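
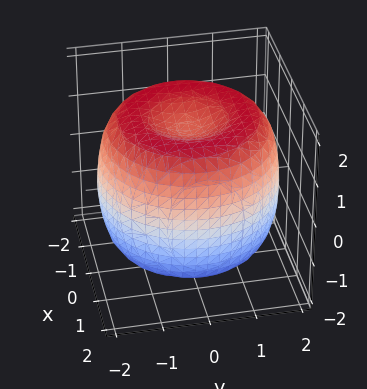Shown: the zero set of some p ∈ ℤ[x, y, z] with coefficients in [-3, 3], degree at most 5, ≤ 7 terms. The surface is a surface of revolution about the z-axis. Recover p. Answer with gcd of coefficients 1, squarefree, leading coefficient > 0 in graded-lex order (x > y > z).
First, deg p = 4. The shape is more complex than any degree-3 surface.
Next, symmetry: every cross-section ⟂ z is a circle, so x, y appear only via x² + y².
Then, from the visible intercepts: a circular section at z = 0 has radius between 1 and 2.
Finally, the integer polynomial consistent with all of this is the stated p.

x^4 + 2*x^2*y^2 + y^4 - 3*x^2 - 3*y^2 + 2*z^2 - 3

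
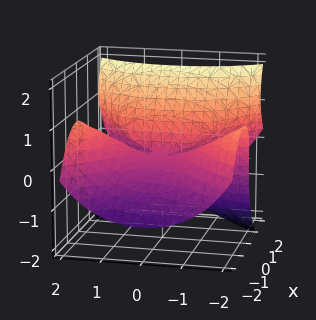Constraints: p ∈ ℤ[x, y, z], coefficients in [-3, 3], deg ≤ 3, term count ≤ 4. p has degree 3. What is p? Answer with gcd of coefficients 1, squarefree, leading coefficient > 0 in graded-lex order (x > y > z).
1. Degree: no degree-2 surface has this shape, so deg p = 3.
2. From the visible intercepts: it meets the z-axis at z = 0 (among the integer gridlines); every point of the y-axis in the box is on the surface; it crosses the x-axis at the gridline x = 0.
3. The integer polynomial consistent with all of this is the stated p.

x^3 - x*y^2 - z^3 + 3*x*z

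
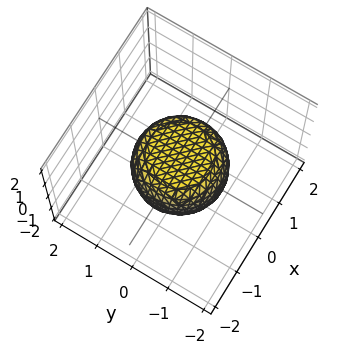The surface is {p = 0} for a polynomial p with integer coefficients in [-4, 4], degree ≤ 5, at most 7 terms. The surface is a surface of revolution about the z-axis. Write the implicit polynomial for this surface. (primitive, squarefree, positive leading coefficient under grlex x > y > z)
2*x^4 + 4*x^2*y^2 + 2*y^4 - x^2 - y^2 + 3*z^2 - 2

(a) deg p = 4. A generic line meets the surface in up to 4 points.
(b) By symmetry, every cross-section ⟂ z is a circle, so x, y appear only via x² + y².
(c) Against the integer gridlines: a circular section at z = 0 has radius between 1 and 2.
(d) Matching integer coefficients to the picture gives p.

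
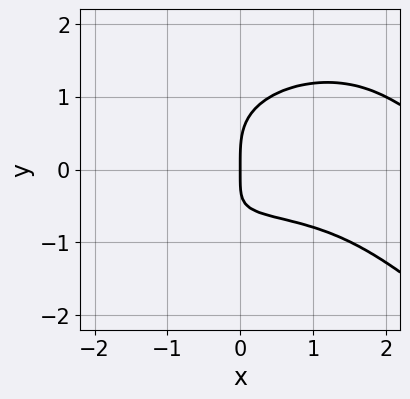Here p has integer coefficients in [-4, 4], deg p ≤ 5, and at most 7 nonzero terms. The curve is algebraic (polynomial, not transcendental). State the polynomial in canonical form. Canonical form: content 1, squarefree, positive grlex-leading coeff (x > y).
x^3*y + 2*y^4 + x*y^2 - 3*x*y - 3*x

1. The degree is 4 — no degree-3 curve has this shape.
2. From the visible intercepts: it meets the y-axis at y = 0 (among the integer gridlines); it meets the x-axis at x = 0 (among the integer gridlines).
3. Matching integer coefficients to the picture gives p.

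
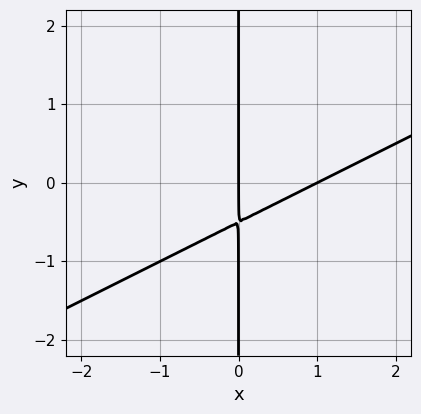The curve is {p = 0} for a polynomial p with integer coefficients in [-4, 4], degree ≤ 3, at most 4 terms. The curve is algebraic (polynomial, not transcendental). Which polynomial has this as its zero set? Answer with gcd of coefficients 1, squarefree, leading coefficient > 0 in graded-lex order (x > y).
(a) deg p = 2. A generic line meets the curve in up to 2 points.
(b) From the visible intercepts: the x-axis gridline crossings are at x ∈ {0, 1}; the visible y-axis segment lies entirely on the curve.
(c) Matching integer coefficients to the picture gives p.

x^2 - 2*x*y - x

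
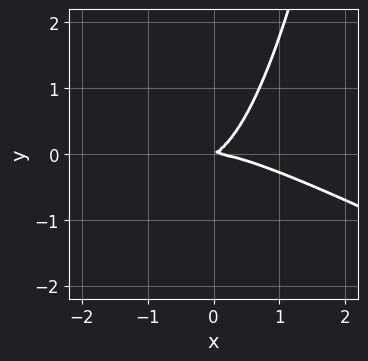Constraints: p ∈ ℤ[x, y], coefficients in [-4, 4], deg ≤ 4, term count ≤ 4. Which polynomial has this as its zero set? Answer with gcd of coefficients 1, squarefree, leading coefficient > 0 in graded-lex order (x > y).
x^3 + 2*x^2*y + x*y - 2*y^2

(a) deg p = 3. A generic line meets the curve in up to 3 points.
(b) Observable constraints: it meets the x-axis at x = 0 (among the integer gridlines); it meets the y-axis at y = 0 (among the integer gridlines).
(c) Fitting integer coefficients to these (and the overall shape) gives p.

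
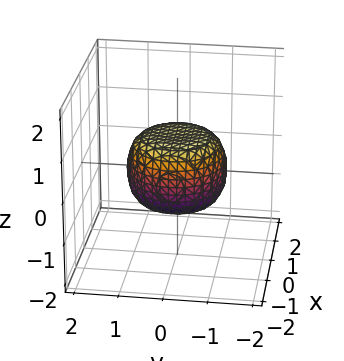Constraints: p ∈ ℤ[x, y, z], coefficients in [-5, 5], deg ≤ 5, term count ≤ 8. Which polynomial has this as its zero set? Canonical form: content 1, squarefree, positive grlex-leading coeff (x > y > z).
(a) deg p = 4.
(b) Symmetries: rotational symmetry about the z-axis ⇒ p depends on x, y only through x² + y².
(c) From the axis intercepts and sections: a circular section at z = 0 has radius between 1 and 2.
(d) Putting this together gives p.

2*x^4 + 4*x^2*y^2 + 2*y^4 - x^2 - y^2 + 3*z^2 - 2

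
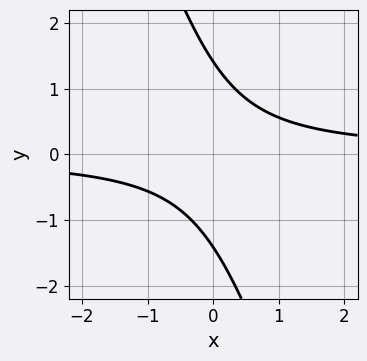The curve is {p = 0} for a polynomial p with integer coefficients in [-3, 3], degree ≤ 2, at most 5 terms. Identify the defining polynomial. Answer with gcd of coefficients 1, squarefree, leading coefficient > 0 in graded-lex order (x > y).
3*x*y + y^2 - 2

1. The degree is 2 — no degree-1 curve has this shape.
2. From the visible intercepts: no x-intercept at any integer in the box.
3. Solving for integer coefficients yields p as stated.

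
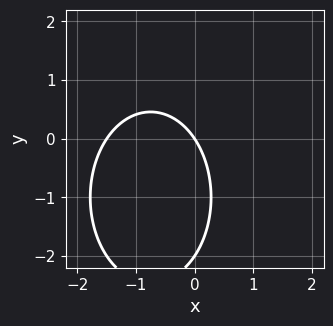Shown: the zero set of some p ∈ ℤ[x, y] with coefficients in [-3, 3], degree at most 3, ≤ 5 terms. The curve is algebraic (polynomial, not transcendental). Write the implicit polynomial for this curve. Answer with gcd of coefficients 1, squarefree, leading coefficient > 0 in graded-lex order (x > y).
2*x^2 + y^2 + 3*x + 2*y

(a) deg p = 2. The shape is more complex than any degree-1 curve.
(b) Checking where it meets the axes: the y-axis gridline crossings are at y ∈ {-2, 0}; it meets the x-axis at x = 0 (among the integer gridlines).
(c) Matching integer coefficients to the picture gives p.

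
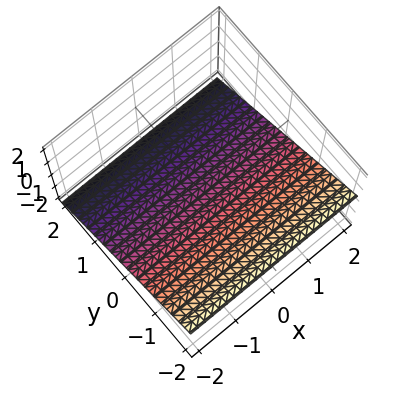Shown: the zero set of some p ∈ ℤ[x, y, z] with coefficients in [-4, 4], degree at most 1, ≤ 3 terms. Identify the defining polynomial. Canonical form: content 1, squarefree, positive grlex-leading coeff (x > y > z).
deg p = 1. Every cross-section is a straight line — this is a plane.
Checking where it meets the axes: no x-intercept at any integer in the box; one y-axis crossing is at y = -1.
Matching integer coefficients to the picture gives p.

2*y + 3*z + 2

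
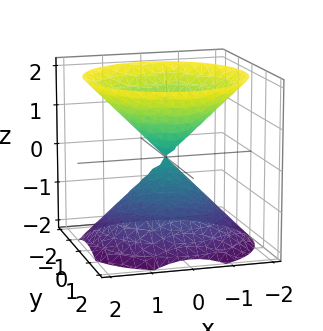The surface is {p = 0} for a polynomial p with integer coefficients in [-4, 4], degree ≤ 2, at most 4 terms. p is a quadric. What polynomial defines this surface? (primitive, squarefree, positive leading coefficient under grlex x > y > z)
x^2 + y^2 - z^2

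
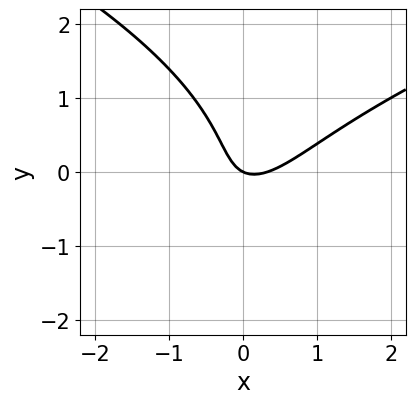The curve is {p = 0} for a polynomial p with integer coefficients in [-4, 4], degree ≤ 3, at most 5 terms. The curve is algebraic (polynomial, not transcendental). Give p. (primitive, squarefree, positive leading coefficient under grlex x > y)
2*y^3 - 3*x^2 + 3*x*y + x + 2*y

Degree: a generic line meets the curve in up to 3 points, so deg p = 3.
Against the integer gridlines: it meets the y-axis at y = 0 (among the integer gridlines); one x-axis crossing is at x = 0.
Fitting integer coefficients to these (and the overall shape) gives p.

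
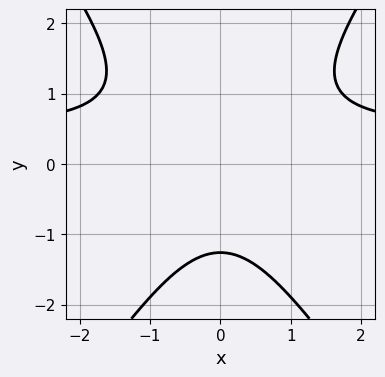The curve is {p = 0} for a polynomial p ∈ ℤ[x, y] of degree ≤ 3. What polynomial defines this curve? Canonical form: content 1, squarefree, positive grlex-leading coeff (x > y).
2*x^2*y - y^3 - x^2 - 2

The degree is 3 — the shape is more complex than any degree-2 curve.
Symmetries: it's symmetric under x → −x, forcing even powers of x.
From the visible intercepts: the curve avoids every integer x-axis point in the box.
These observations pin down the coefficients.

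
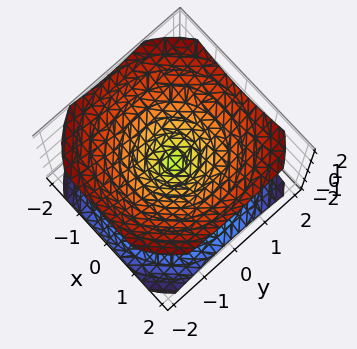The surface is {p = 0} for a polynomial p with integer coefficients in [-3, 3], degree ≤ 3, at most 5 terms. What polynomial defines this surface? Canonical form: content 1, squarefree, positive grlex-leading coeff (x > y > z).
First, there are 2 components. Treating them together as one polynomial.
Next, deg p = 2. A double cone through the origin; a quadric.
Next, symmetries: it's symmetric under z → −z, forcing even powers of z; the z-axis is an axis of rotation, so x and y enter only as x² + y².
Then, reading off the gridlines: a circular section at z = -1 has radius between 1 and 2; it meets the y-axis at y = 0 (among the integer gridlines).
Finally, fitting integer coefficients to these (and the overall shape) gives p.

2*x^2 + 2*y^2 - 3*z^2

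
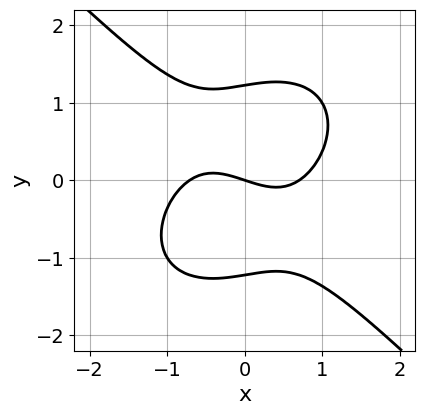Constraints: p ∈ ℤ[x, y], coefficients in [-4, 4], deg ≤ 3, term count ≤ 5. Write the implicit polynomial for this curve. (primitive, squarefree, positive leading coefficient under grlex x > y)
2*x^3 + 2*y^3 - x - 3*y

The degree is 3 — no degree-2 curve has this shape.
From the axis intercepts and sections: it meets the y-axis at y = 0 (among the integer gridlines); it crosses the x-axis at the gridline x = 0.
The integer polynomial consistent with all of this is the stated p.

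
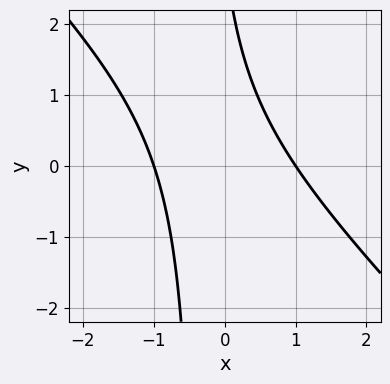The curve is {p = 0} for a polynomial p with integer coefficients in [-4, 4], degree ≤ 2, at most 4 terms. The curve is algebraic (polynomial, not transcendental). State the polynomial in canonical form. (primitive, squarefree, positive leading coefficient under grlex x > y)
3*x^2 + 3*x*y + y - 3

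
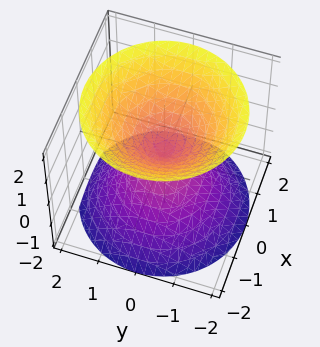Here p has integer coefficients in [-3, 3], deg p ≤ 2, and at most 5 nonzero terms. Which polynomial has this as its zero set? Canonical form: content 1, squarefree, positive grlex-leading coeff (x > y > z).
1. There are 2 components.
2. The degree is 2 — a double cone through the origin; a quadric.
3. Symmetry: every cross-section ⟂ z is a circle, so x, y appear only via x² + y²; the z ↦ −z reflection is a symmetry, so z appears only in even powers.
4. From the axis intercepts and sections: it meets the y-axis at y = 0 (among the integer gridlines); a circular section at z = 1 has radius exactly 1; it crosses the z-axis at the gridline z = 0; it crosses the x-axis at the gridline x = 0.
5. These observations pin down the coefficients.

x^2 + y^2 - z^2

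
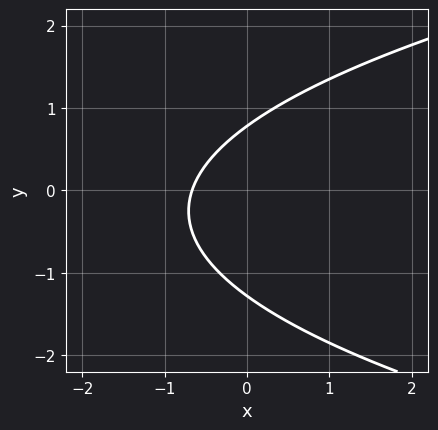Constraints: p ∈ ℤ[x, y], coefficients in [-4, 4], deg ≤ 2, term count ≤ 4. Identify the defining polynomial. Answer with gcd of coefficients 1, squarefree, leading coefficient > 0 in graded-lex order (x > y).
2*y^2 - 3*x + y - 2

(a) Degree: the shape is more complex than any degree-1 curve, so deg p = 2.
(b) Putting this together gives p.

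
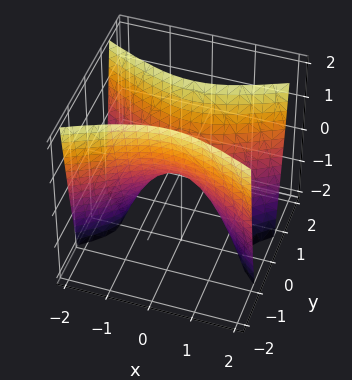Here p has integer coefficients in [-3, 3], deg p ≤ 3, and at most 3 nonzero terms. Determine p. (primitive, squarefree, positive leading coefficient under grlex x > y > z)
x^2 - 3*y^2 + z

First, degree: a saddle surface; a quadric, so deg p = 2.
Next, symmetries: it's symmetric under x → −x, forcing even powers of x; mirror symmetry y ↦ −y ⇒ only even powers of y.
Next, against the integer gridlines: one y-axis crossing is at y = 0; one z-axis crossing is at z = 0.
Finally, assembling these constraints gives the stated polynomial.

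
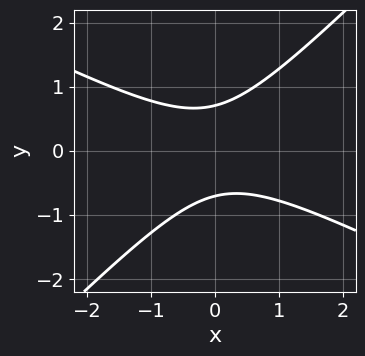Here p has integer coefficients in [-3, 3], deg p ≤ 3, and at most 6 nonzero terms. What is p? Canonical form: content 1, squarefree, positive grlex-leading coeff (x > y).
1. The degree is 2 — a generic line meets the curve in up to 2 points.
2. Checking where it meets the axes: the curve avoids every integer x-axis point in the box.
3. Matching integer coefficients to the picture gives p.

x^2 + x*y - 2*y^2 + 1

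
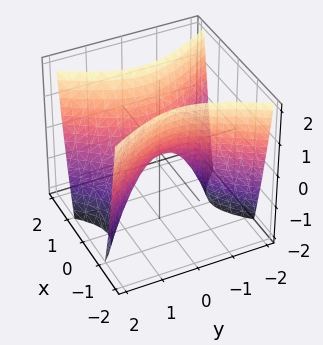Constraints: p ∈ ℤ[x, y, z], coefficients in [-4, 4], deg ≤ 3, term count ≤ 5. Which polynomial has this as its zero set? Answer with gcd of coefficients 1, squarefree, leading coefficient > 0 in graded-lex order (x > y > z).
2*x^2 - y^2 - z

Degree: a saddle surface; a quadric, so deg p = 2.
Symmetries: the x ↦ −x reflection is a symmetry, so x appears only in even powers; the y ↦ −y reflection is a symmetry, so y appears only in even powers.
Reading off the gridlines: one x-axis crossing is at x = 0; it crosses the z-axis at the gridline z = 0.
Fitting integer coefficients to these (and the overall shape) gives p.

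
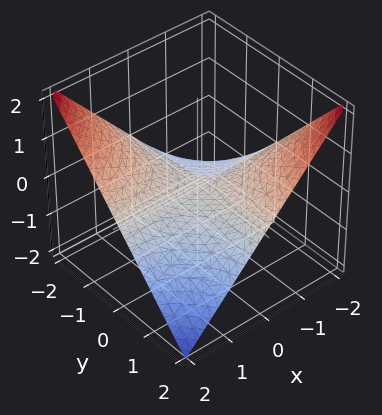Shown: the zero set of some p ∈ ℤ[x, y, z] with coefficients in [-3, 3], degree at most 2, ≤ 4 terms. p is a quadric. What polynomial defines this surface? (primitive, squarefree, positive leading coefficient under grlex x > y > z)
x*y + 2*z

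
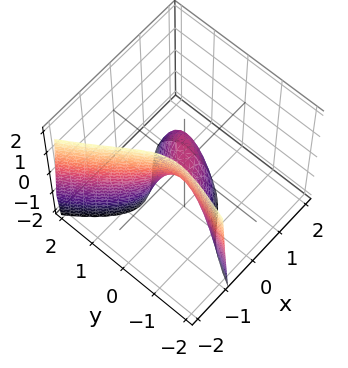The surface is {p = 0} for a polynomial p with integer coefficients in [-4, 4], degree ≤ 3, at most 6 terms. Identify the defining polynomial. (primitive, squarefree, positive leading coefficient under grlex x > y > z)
2*x^3 - 3*x*y + 2*y^2 + z

(a) deg p = 3. The shape is more complex than any degree-2 surface.
(b) Reading off the gridlines: one z-axis crossing is at z = 0; it meets the x-axis at x = 0 (among the integer gridlines).
(c) These observations pin down the coefficients.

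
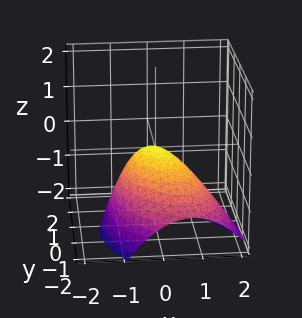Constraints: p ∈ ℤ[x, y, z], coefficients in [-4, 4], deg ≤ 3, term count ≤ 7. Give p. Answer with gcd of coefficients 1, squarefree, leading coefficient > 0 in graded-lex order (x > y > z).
3*x^2 + 2*x*y + 2*y^2 - 2*y*z + 3*z

(a) The degree is 2 — a generic line meets the surface in up to 2 points.
(b) Checking where it meets the axes: one x-axis crossing is at x = 0; it meets the y-axis at y = 0 (among the integer gridlines); it crosses the z-axis at the gridline z = 0.
(c) Solving for integer coefficients yields p as stated.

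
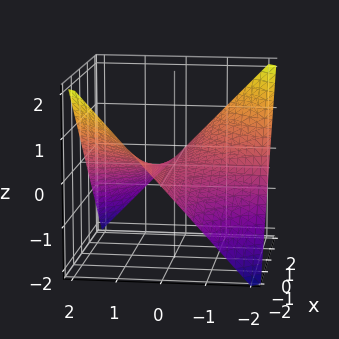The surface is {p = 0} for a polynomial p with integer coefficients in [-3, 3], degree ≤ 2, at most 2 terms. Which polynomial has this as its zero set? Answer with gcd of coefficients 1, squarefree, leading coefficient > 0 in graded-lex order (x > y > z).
Degree: a hyperbolic paraboloid; a quadric, so deg p = 2.
From the visible intercepts: the visible y-axis segment lies entirely on the surface; one z-axis crossing is at z = 0; every point of the x-axis in the box is on the surface.
Together with the visible shape, these determine p as stated.

x*y + 2*z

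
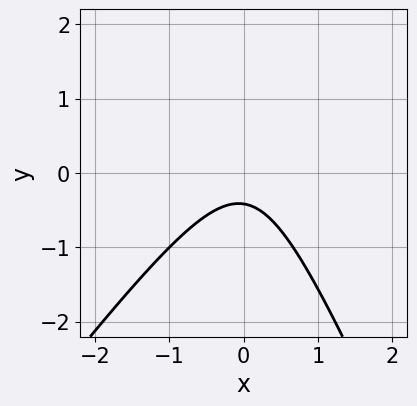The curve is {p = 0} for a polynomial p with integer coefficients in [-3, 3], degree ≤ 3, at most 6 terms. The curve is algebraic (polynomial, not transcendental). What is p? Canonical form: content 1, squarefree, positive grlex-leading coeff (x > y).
3*x^2 - x*y - y^2 + 2*y + 1

(a) The degree is 2 — no degree-1 curve has this shape.
(b) From the visible intercepts: the curve avoids every integer x-axis point in the box.
(c) Solving for integer coefficients yields p as stated.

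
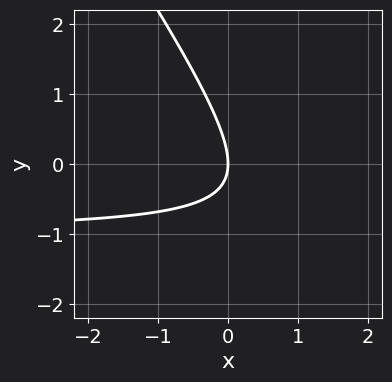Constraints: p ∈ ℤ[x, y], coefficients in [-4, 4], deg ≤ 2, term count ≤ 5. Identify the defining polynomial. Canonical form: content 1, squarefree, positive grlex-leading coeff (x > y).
(a) The degree is 2 — a generic line meets the curve in up to 2 points.
(b) Reading off the gridlines: it meets the y-axis at y = 0 (among the integer gridlines); it meets the x-axis at x = 0 (among the integer gridlines).
(c) Solving for integer coefficients yields p as stated.

3*x*y + 2*y^2 + 3*x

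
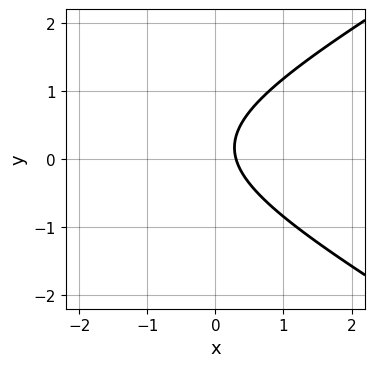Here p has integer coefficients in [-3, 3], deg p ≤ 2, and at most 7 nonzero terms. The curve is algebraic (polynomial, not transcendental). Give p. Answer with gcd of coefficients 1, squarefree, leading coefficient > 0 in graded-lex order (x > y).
x^2 - 3*y^2 + 3*x + y - 1

The degree is 2 — no degree-1 curve has this shape.
From the axis intercepts and sections: no y-intercept at any integer in the box.
Fitting integer coefficients to these (and the overall shape) gives p.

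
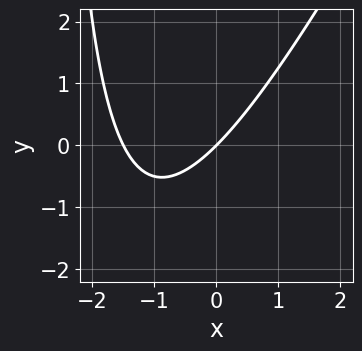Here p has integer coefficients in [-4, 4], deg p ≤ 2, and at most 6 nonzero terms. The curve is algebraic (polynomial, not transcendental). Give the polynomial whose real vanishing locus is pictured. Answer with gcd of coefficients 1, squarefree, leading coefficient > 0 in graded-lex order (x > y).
2*x^2 - x*y + 3*x - 3*y

(a) The degree is 2 — a generic line meets the curve in up to 2 points.
(b) Reading off the gridlines: one x-axis crossing is at x = 0; it meets the y-axis at y = 0 (among the integer gridlines).
(c) Fitting integer coefficients to these (and the overall shape) gives p.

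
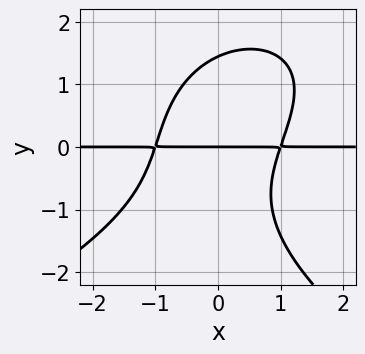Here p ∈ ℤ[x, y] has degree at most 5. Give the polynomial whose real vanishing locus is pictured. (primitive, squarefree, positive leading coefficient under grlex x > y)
First, deg p = 4.
Then, reading off the gridlines: it meets the y-axis at y = 0 (among the integer gridlines); the visible x-axis segment lies entirely on the curve.
Finally, matching integer coefficients to the picture gives p.

y^4 + 3*x^2*y - 2*x*y^2 - 3*y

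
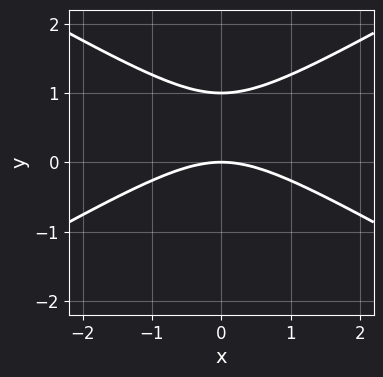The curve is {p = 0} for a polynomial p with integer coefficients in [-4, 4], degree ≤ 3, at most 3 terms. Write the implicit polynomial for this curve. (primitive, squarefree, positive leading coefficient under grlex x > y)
1. The degree is 2 — a generic line meets the curve in up to 2 points.
2. Symmetries: it's symmetric under x → −x, forcing even powers of x.
3. Checking where it meets the axes: among the integer gridlines, it crosses the y-axis at y ∈ {0, 1}; it meets the x-axis at x = 0 (among the integer gridlines).
4. Fitting integer coefficients to these (and the overall shape) gives p.

x^2 - 3*y^2 + 3*y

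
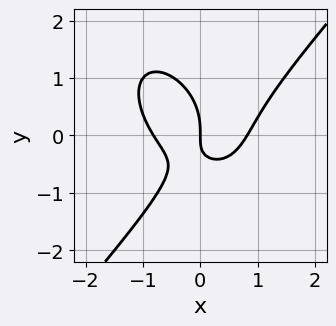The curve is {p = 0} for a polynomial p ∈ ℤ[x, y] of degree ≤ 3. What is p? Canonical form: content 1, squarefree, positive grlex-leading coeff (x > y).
3*x^3 - 2*y^3 - 3*x*y - 2*x

First, degree: the shape is more complex than any degree-2 curve, so deg p = 3.
Then, from the visible intercepts: one x-axis crossing is at x = 0; it meets the y-axis at y = 0 (among the integer gridlines).
Finally, solving for integer coefficients yields p as stated.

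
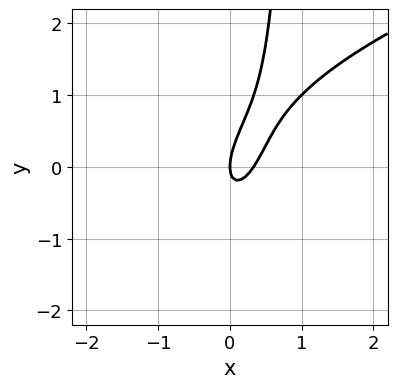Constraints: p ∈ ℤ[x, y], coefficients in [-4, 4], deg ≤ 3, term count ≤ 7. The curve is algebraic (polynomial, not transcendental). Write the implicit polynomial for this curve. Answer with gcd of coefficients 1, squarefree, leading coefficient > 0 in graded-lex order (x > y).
x*y^2 - 3*x^2 + 2*x*y - y^2 + x

deg p = 3. No degree-2 curve has this shape.
Observable constraints: it meets the x-axis at x = 0 (among the integer gridlines); it meets the y-axis at y = 0 (among the integer gridlines).
These observations pin down the coefficients.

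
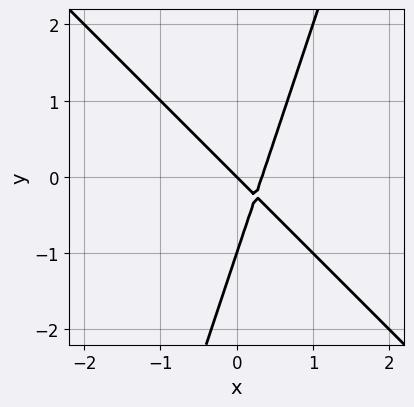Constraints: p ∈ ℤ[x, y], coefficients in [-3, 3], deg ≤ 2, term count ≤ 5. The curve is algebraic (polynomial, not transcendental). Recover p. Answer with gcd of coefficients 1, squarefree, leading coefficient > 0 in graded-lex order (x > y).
3*x^2 + 2*x*y - y^2 - x - y

(a) Degree: the shape is more complex than any degree-1 curve, so deg p = 2.
(b) Against the integer gridlines: the y-axis gridline crossings are at y ∈ {-1, 0}; it meets the x-axis at x = 0 (among the integer gridlines).
(c) The integer polynomial consistent with all of this is the stated p.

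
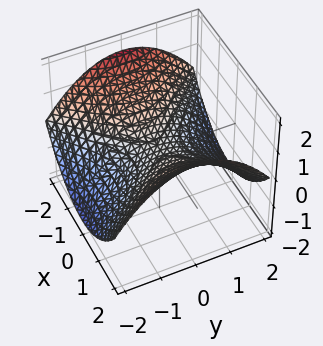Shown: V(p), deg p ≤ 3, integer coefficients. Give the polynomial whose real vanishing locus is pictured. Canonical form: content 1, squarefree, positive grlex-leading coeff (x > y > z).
First, deg p = 2. A saddle surface; a quadric.
Then, symmetries: it's symmetric under x → −x, forcing even powers of x; the y ↦ −y reflection is a symmetry, so y appears only in even powers.
Then, against the integer gridlines: one y-axis crossing is at y = 0; one x-axis crossing is at x = 0; one z-axis crossing is at z = 0.
Finally, the integer polynomial consistent with all of this is the stated p.

x^2 - y^2 - 3*z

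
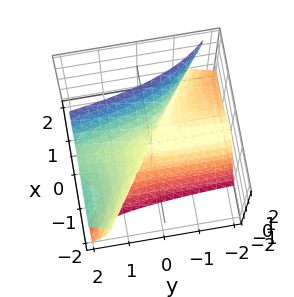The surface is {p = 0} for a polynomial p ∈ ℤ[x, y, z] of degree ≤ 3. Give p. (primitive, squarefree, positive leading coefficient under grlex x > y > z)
2*x^3 + 3*x^2*y + 3*x*z^2 - 2*z^3 + y*z

First, degree: a generic line meets the surface in up to 3 points, so deg p = 3.
Next, against the integer gridlines: every point of the y-axis in the box is on the surface; one x-axis crossing is at x = 0; one z-axis crossing is at z = 0.
Finally, together with the visible shape, these determine p as stated.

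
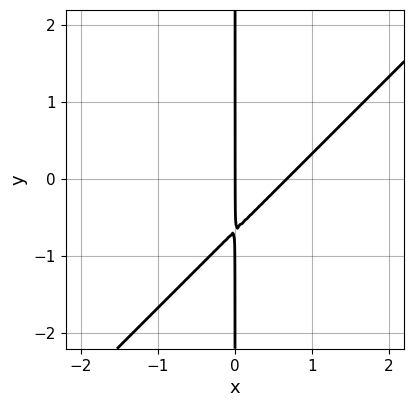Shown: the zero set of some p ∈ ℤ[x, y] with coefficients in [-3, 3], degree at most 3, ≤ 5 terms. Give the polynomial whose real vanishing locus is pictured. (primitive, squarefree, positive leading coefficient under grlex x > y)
(a) The degree is 2 — a generic line meets the curve in up to 2 points.
(b) From the visible intercepts: every point of the y-axis in the box is on the curve; it crosses the x-axis at the gridline x = 0.
(c) Matching integer coefficients to the picture gives p.

3*x^2 - 3*x*y - 2*x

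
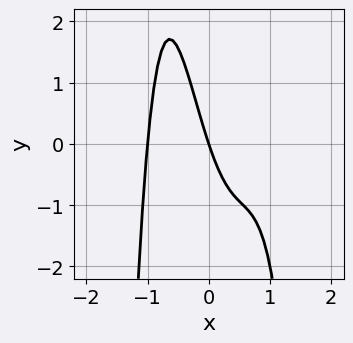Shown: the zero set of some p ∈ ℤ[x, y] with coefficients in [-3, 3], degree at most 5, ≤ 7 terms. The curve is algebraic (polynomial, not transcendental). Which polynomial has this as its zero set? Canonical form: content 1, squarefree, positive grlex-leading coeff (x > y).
deg p = 4. The shape is more complex than any degree-3 curve.
From the axis intercepts and sections: among the integer gridlines, it crosses the x-axis at x ∈ {-1, 0}; it crosses the y-axis at the gridline y = 0.
Assembling these constraints gives the stated polynomial.

3*x^4 - 2*x^3 - 2*x^2 + 3*x + y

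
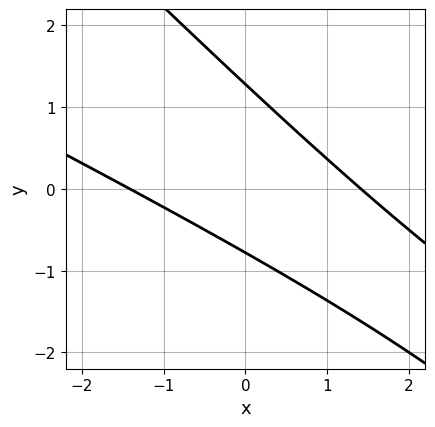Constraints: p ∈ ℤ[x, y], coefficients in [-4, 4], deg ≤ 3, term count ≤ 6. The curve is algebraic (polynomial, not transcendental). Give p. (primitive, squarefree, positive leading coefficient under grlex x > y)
Degree: no degree-1 curve has this shape, so deg p = 2.
Matching integer coefficients to the picture gives p.

x^2 + 3*x*y + 2*y^2 - y - 2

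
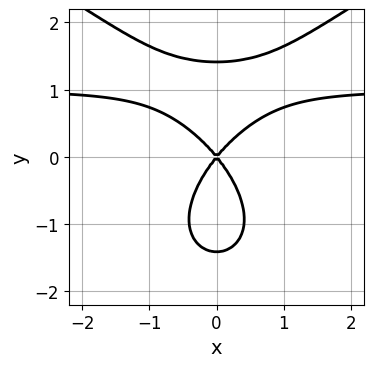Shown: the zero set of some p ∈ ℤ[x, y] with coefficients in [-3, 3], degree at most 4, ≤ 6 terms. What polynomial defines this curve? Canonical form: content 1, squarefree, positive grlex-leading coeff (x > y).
1. The degree is 4 — a generic line meets the curve in up to 4 points.
2. Symmetries: the x ↦ −x reflection is a symmetry, so x appears only in even powers.
3. Observable constraints: it meets the x-axis at x = 0 (among the integer gridlines); one y-axis crossing is at y = 0.
4. Fitting integer coefficients to these (and the overall shape) gives p.

y^4 - 3*x^2*y + 3*x^2 - 2*y^2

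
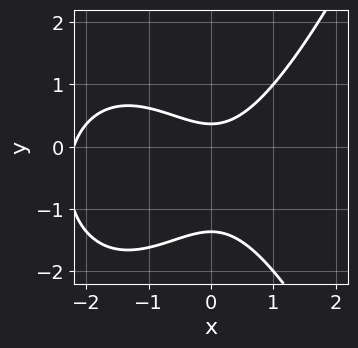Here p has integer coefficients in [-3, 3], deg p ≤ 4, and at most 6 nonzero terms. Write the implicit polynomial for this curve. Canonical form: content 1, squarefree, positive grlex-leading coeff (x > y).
x^3 + 2*x^2 - 2*y^2 - 2*y + 1

1. deg p = 3.
2. Against the integer gridlines: it misses every integer gridline on the x-axis.
3. Together with the visible shape, these determine p as stated.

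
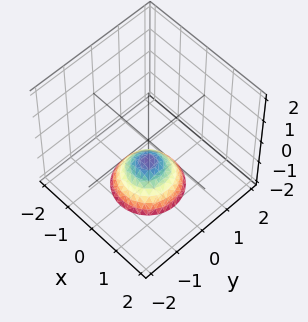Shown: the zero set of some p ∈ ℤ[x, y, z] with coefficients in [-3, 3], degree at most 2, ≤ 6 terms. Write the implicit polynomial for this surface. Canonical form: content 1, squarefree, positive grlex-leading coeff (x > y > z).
First, degree: no degree-1 surface has this shape, so deg p = 2.
Next, by symmetry, every cross-section ⟂ z is a circle, so x, y appear only via x² + y².
Then, checking where it meets the axes: the surface avoids every integer x-axis point in the box; the surface avoids every integer y-axis point in the box; a circular section at z = -2 has radius exactly 1; it crosses the z-axis at the gridline z = -1.
Finally, assembling these constraints gives the stated polynomial.

x^2 + y^2 + z + 1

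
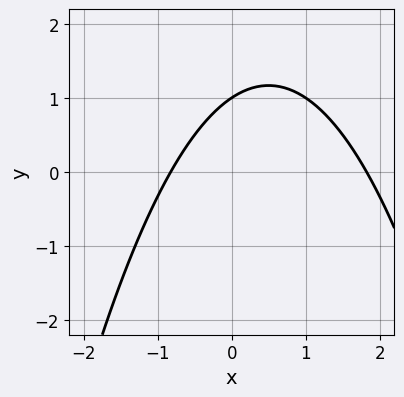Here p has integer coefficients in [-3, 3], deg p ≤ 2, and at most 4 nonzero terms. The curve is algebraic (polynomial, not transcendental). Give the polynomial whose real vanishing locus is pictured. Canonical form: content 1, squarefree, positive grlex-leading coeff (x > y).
2*x^2 - 2*x + 3*y - 3

The degree is 2 — no degree-1 curve has this shape.
From the axis intercepts and sections: one y-axis crossing is at y = 1.
Fitting integer coefficients to these (and the overall shape) gives p.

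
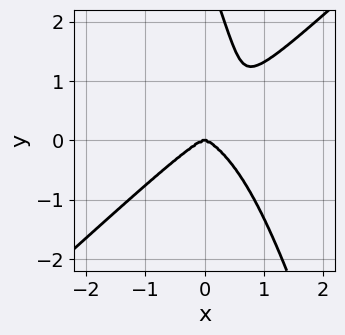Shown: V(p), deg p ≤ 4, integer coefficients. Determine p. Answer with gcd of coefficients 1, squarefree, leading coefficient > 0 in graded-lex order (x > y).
(a) deg p = 4. No degree-3 curve has this shape.
(b) Checking where it meets the axes: it crosses the x-axis at the gridline x = 0; it meets the y-axis at y = 0 (among the integer gridlines).
(c) Assembling these constraints gives the stated polynomial.

3*x^4 - 3*x*y^3 - y^4 + 3*y^3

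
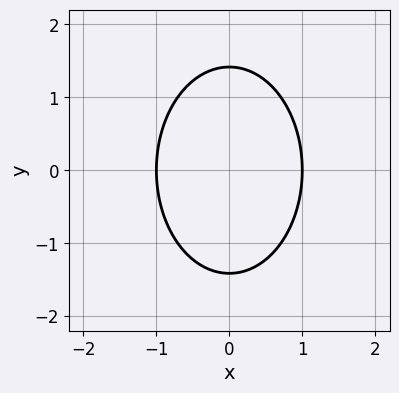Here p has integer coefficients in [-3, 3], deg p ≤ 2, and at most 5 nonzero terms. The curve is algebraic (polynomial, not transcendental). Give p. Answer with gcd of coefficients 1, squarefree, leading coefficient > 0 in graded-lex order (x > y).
First, the degree is 2 — no degree-1 curve has this shape.
Then, symmetries: it's symmetric under y → −y, forcing even powers of y; mirror symmetry x ↦ −x ⇒ only even powers of x.
Next, observable constraints: the x-axis gridline crossings are at x ∈ {-1, 1}.
Finally, the integer polynomial consistent with all of this is the stated p.

2*x^2 + y^2 - 2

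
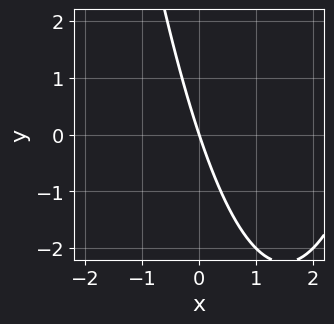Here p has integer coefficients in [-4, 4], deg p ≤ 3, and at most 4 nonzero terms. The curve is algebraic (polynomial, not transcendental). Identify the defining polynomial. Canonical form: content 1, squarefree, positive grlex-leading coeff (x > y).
x^2 - 3*x - y

1. Degree: no degree-1 curve has this shape, so deg p = 2.
2. Reading off the gridlines: one y-axis crossing is at y = 0; it meets the x-axis at x = 0 (among the integer gridlines).
3. Assembling these constraints gives the stated polynomial.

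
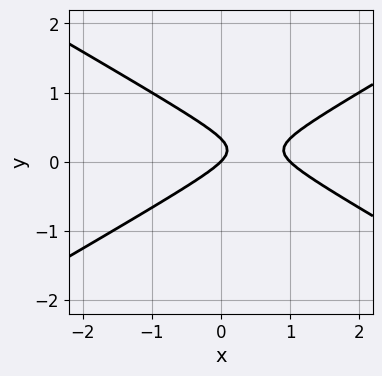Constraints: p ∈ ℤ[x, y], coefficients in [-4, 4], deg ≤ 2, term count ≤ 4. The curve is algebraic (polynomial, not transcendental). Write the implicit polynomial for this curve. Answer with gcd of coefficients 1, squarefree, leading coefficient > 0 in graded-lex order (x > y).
First, degree: no degree-1 curve has this shape, so deg p = 2.
Next, from the visible intercepts: it crosses the y-axis at the gridline y = 0; among the integer gridlines, it crosses the x-axis at x ∈ {0, 1}.
Finally, these observations pin down the coefficients.

x^2 - 3*y^2 - x + y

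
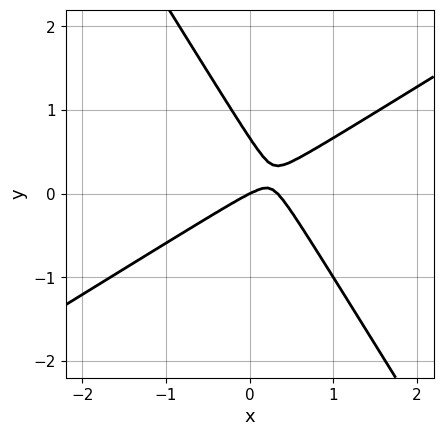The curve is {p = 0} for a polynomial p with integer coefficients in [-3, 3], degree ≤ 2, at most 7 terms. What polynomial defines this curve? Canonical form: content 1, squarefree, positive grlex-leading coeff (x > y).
3*x^2 - 3*x*y - 3*y^2 - x + 2*y

First, degree: no degree-1 curve has this shape, so deg p = 2.
Next, observable constraints: it crosses the y-axis at the gridline y = 0; one x-axis crossing is at x = 0.
Finally, fitting integer coefficients to these (and the overall shape) gives p.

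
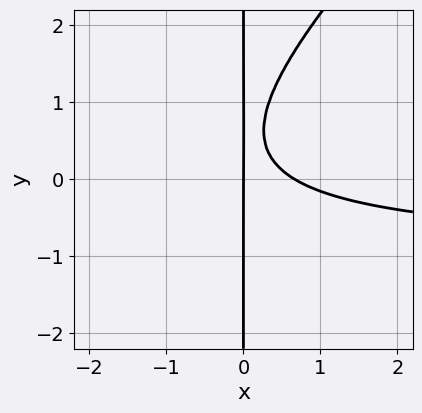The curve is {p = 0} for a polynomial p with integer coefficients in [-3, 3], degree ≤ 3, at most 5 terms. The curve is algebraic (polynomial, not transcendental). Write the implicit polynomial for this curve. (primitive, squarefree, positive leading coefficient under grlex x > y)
First, degree: the shape is more complex than any degree-2 curve, so deg p = 3.
Then, from the axis intercepts and sections: the visible y-axis segment lies entirely on the curve; it crosses the x-axis at the gridline x = 0.
Finally, fitting integer coefficients to these (and the overall shape) gives p.

3*x^2*y - 3*x*y^2 + 3*x^2 + 3*x*y - 2*x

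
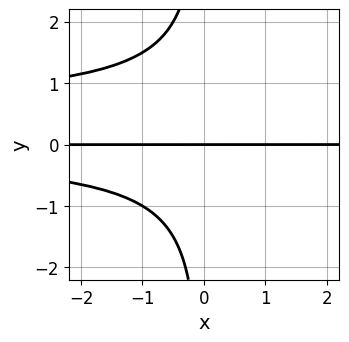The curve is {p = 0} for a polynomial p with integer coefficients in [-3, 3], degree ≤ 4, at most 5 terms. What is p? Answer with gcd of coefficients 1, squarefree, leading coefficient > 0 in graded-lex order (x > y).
2*x*y^3 - x*y^2 + 3*y

1. The degree is 4 — no degree-3 curve has this shape.
2. Checking where it meets the axes: one y-axis crossing is at y = 0; the visible x-axis segment lies entirely on the curve.
3. These observations pin down the coefficients.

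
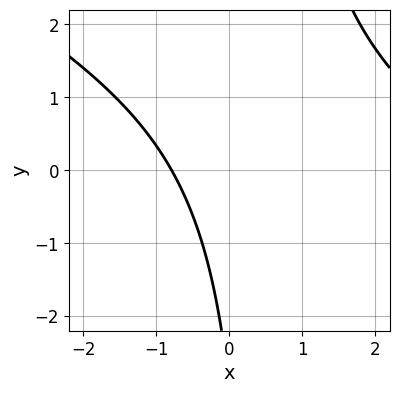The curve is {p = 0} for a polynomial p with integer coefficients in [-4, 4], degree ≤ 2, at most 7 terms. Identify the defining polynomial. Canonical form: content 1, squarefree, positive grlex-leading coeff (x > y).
x^2 + 2*x*y - 3*x - y - 3

deg p = 2.
Observable constraints: no y-intercept at any integer in the box.
The integer polynomial consistent with all of this is the stated p.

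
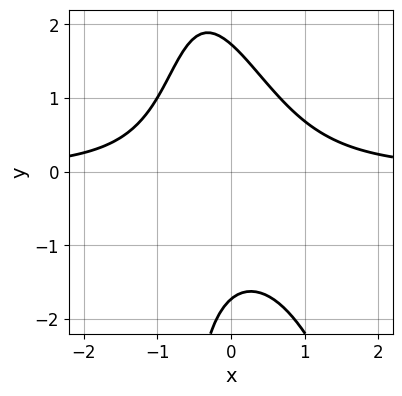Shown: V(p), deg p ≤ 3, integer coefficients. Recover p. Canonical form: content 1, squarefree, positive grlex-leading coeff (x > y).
First, deg p = 3. The shape is more complex than any degree-2 curve.
Next, observable constraints: the curve avoids every integer x-axis point in the box.
Finally, solving for integer coefficients yields p as stated.

3*x^2*y + x*y^2 + y^2 - 3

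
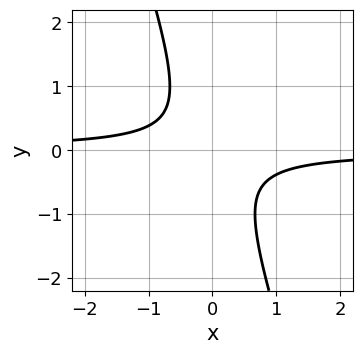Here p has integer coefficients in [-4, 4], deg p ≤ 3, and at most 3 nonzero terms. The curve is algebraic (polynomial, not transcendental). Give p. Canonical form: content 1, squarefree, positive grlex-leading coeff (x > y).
3*x*y + y^2 + 1

1. Degree: the shape is more complex than any degree-1 curve, so deg p = 2.
2. Reading off the gridlines: it misses every integer gridline on the x-axis; the curve avoids every integer y-axis point in the box.
3. Putting this together gives p.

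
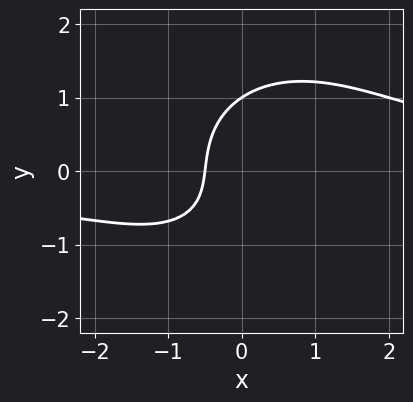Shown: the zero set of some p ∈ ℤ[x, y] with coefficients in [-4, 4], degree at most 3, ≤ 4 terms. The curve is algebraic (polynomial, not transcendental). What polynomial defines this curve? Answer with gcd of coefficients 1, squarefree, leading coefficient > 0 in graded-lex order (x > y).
x^2*y + y^3 - 2*x - 1

First, degree: a generic line meets the curve in up to 3 points, so deg p = 3.
Then, observable constraints: it meets the y-axis at y = 1 (among the integer gridlines).
Finally, together with the visible shape, these determine p as stated.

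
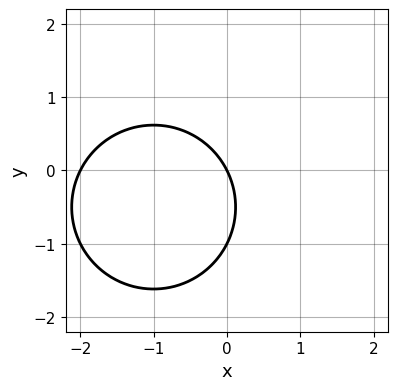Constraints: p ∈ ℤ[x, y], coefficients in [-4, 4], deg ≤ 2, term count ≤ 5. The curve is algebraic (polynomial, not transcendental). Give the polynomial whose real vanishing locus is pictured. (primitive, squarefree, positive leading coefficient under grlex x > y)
x^2 + y^2 + 2*x + y

1. Degree: a generic line meets the curve in up to 2 points, so deg p = 2.
2. Checking where it meets the axes: among the integer gridlines, it crosses the x-axis at x ∈ {-2, 0}; the y-axis gridline crossings are at y ∈ {-1, 0}.
3. Matching integer coefficients to the picture gives p.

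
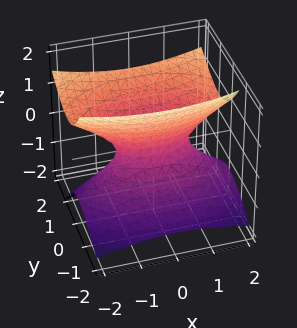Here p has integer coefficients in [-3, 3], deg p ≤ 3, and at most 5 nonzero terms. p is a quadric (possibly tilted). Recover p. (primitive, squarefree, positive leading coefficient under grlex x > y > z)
x^2 + 3*y^2 - 3*y*z - 3*z^2 - 1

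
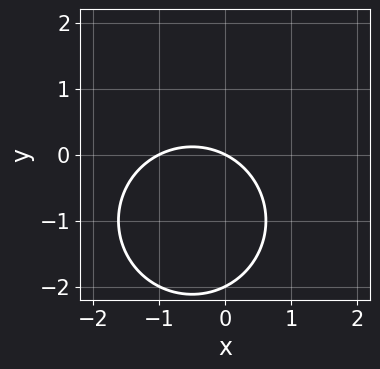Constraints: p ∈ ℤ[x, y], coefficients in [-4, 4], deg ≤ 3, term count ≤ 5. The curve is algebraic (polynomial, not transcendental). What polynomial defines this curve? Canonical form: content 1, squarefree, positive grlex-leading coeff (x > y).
x^2 + y^2 + x + 2*y

(a) deg p = 2.
(b) From the axis intercepts and sections: among the integer gridlines, it crosses the x-axis at x ∈ {-1, 0}; the y-axis gridline crossings are at y ∈ {-2, 0}.
(c) These observations pin down the coefficients.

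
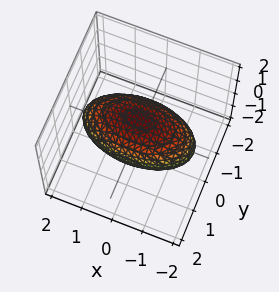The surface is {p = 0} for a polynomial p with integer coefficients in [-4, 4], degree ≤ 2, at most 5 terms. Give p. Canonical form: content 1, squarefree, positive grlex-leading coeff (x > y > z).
(a) Degree: bounded and convex; a quadric, so deg p = 2.
(b) Symmetries: mirror symmetry y ↦ −y ⇒ only even powers of y; the z ↦ −z reflection is a symmetry, so z appears only in even powers; it's symmetric under x → −x, forcing even powers of x.
(c) Against the integer gridlines: the y-axis gridline crossings are at y ∈ {-1, 1}; the z-axis gridline crossings are at z ∈ {-1, 1}.
(d) Assembling these constraints gives the stated polynomial.

x^2 + 3*y^2 + 3*z^2 - 3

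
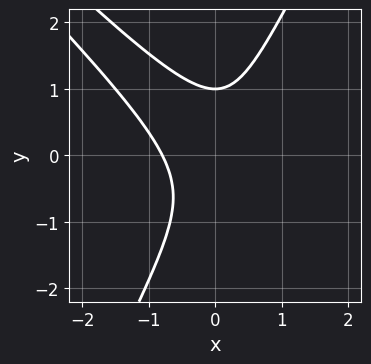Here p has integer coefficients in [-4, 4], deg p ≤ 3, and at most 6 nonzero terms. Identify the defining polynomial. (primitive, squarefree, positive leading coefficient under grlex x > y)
1. Degree: the shape is more complex than any degree-2 curve, so deg p = 3.
2. From the axis intercepts and sections: one y-axis crossing is at y = 1.
3. The integer polynomial consistent with all of this is the stated p.

2*x^3 + 3*x^2*y - y^3 + 1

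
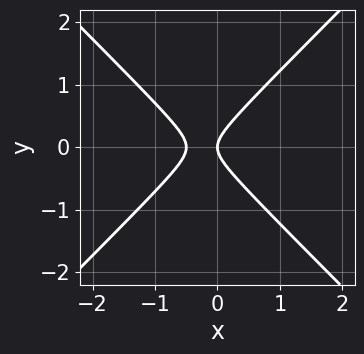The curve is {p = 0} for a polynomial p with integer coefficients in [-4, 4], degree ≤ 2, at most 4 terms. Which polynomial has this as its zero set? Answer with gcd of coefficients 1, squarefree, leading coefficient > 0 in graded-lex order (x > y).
(a) The degree is 2 — a generic line meets the curve in up to 2 points.
(b) Symmetries: the y ↦ −y reflection is a symmetry, so y appears only in even powers.
(c) Checking where it meets the axes: it crosses the x-axis at the gridline x = 0; it crosses the y-axis at the gridline y = 0.
(d) Together with the visible shape, these determine p as stated.

2*x^2 - 2*y^2 + x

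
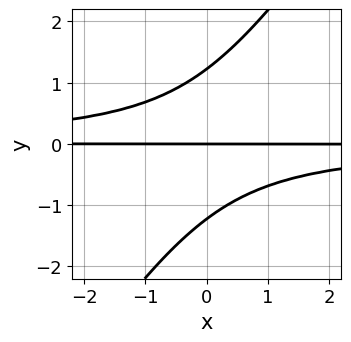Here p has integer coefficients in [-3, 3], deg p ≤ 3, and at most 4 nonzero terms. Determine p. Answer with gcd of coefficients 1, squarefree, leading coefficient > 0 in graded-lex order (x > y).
3*x*y^2 - 2*y^3 + 3*y

1. Degree: the shape is more complex than any degree-2 curve, so deg p = 3.
2. From the visible intercepts: it meets the y-axis at y = 0 (among the integer gridlines); every point of the x-axis in the box is on the curve.
3. Matching integer coefficients to the picture gives p.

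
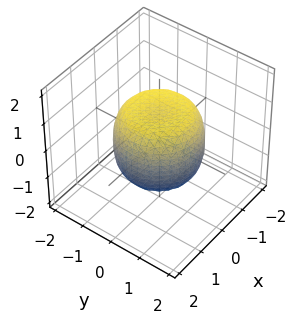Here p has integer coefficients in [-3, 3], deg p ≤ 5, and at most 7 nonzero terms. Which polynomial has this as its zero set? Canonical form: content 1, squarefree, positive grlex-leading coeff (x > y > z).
x^4 + 2*x^2*y^2 + y^4 - x^2 - y^2 + z^2 - 1

1. Degree: no degree-3 surface has this shape, so deg p = 4.
2. Symmetries: rotational symmetry about the z-axis ⇒ p depends on x, y only through x² + y².
3. From the axis intercepts and sections: the z-axis gridline crossings are at z ∈ {-1, 1}; a circular section at z = 0 has radius between 1 and 2.
4. Matching integer coefficients to the picture gives p.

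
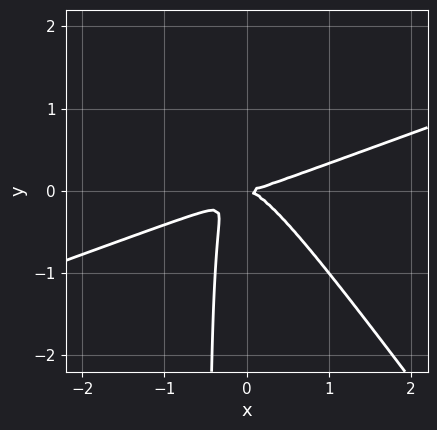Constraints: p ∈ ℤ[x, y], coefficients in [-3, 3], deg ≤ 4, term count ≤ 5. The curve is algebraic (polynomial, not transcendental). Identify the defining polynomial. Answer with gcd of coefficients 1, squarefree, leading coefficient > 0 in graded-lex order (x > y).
deg p = 3. The shape is more complex than any degree-2 curve.
Observable constraints: one y-axis crossing is at y = 0; it meets the x-axis at x = 0 (among the integer gridlines).
Solving for integer coefficients yields p as stated.

x^3 - 2*x^2*y - 2*x*y^2 - y^2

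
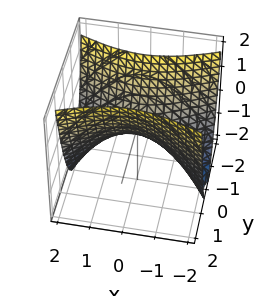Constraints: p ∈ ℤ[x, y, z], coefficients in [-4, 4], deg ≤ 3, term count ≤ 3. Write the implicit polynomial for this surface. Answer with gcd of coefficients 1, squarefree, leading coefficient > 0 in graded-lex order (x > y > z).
x^2 - 3*y^2 + 2*z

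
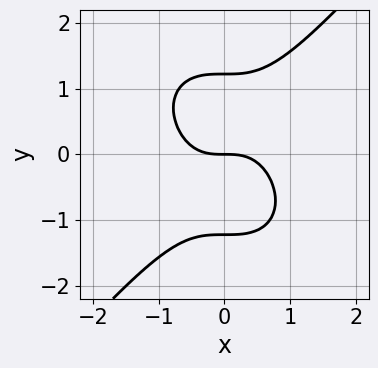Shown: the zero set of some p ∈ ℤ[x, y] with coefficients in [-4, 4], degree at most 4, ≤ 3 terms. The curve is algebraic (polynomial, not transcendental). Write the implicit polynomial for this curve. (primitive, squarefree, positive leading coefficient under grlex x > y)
(a) Degree: the shape is more complex than any degree-2 curve, so deg p = 3.
(b) Checking where it meets the axes: one x-axis crossing is at x = 0; it crosses the y-axis at the gridline y = 0.
(c) Putting this together gives p.

3*x^3 - 2*y^3 + 3*y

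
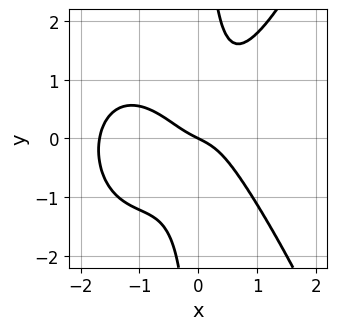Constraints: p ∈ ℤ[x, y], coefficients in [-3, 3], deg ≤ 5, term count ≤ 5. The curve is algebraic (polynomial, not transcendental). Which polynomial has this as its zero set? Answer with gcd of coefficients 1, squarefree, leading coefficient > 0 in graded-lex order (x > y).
2*x^4 + 3*x^3 - 3*x*y^2 + x + 2*y

First, deg p = 4. A generic line meets the curve in up to 4 points.
Next, from the axis intercepts and sections: it meets the x-axis at x = 0 (among the integer gridlines); it crosses the y-axis at the gridline y = 0.
Finally, the integer polynomial consistent with all of this is the stated p.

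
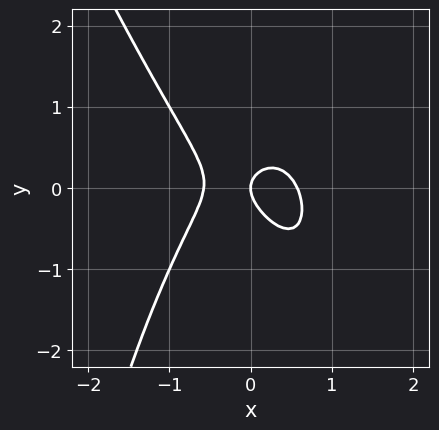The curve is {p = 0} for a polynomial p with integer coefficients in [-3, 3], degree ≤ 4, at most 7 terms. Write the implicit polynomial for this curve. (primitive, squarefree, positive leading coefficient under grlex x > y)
The degree is 3 — a generic line meets the curve in up to 3 points.
Reading off the gridlines: one x-axis crossing is at x = 0; it meets the y-axis at y = 0 (among the integer gridlines).
The integer polynomial consistent with all of this is the stated p.

3*x^3 + x^2*y + x*y + 2*y^2 - x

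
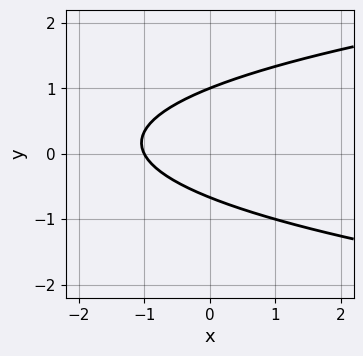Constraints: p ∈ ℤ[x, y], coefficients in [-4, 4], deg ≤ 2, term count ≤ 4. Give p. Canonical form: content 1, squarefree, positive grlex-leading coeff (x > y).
1. Degree: a generic line meets the curve in up to 2 points, so deg p = 2.
2. Observable constraints: one y-axis crossing is at y = 1; one x-axis crossing is at x = -1.
3. Fitting integer coefficients to these (and the overall shape) gives p.

3*y^2 - 2*x - y - 2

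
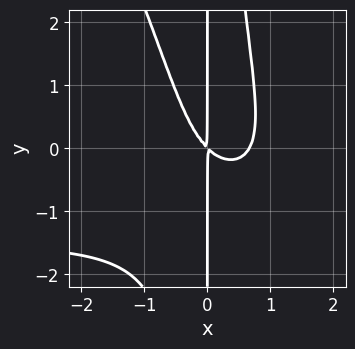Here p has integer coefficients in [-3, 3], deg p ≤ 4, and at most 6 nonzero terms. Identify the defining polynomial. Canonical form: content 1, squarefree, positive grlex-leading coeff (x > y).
2*x^3*y + x^2*y^2 + 3*x^3 - 2*x^2 - 2*x*y

First, degree: no degree-3 curve has this shape, so deg p = 4.
Next, reading off the gridlines: the visible y-axis segment lies entirely on the curve.
Finally, matching integer coefficients to the picture gives p.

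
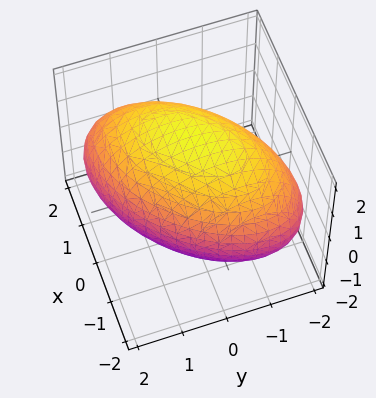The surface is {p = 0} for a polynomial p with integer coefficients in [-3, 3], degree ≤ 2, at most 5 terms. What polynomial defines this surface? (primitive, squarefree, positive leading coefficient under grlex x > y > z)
x^2 - x*y + y^2 + z^2 - 3

1. Degree: no degree-1 surface has this shape, so deg p = 2.
2. Matching integer coefficients to the picture gives p.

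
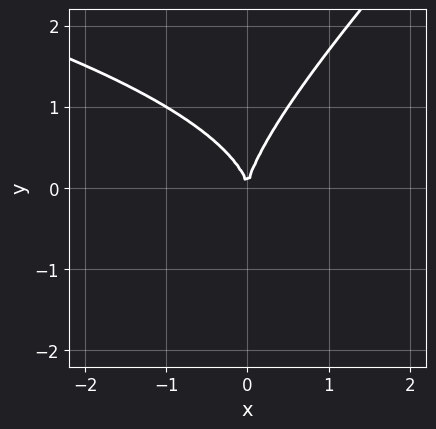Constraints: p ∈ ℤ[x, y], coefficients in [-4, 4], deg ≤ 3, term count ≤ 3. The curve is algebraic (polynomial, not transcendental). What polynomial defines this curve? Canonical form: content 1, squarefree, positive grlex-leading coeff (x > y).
1. The degree is 3 — the shape is more complex than any degree-2 curve.
2. Observable constraints: one y-axis crossing is at y = 0; it meets the x-axis at x = 0 (among the integer gridlines).
3. Fitting integer coefficients to these (and the overall shape) gives p.

x*y^2 - y^3 + 2*x^2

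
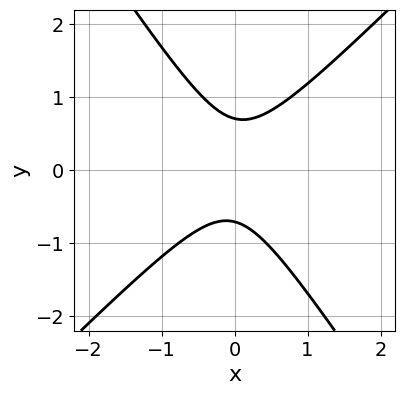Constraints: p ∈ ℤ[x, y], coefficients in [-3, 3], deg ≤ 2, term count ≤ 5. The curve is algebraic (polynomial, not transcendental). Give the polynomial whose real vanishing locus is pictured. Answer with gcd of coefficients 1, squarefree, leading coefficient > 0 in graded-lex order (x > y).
3*x^2 - x*y - 2*y^2 + 1

First, degree: no degree-1 curve has this shape, so deg p = 2.
Then, observable constraints: the curve avoids every integer x-axis point in the box.
Finally, these observations pin down the coefficients.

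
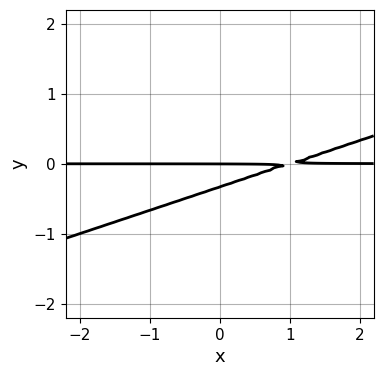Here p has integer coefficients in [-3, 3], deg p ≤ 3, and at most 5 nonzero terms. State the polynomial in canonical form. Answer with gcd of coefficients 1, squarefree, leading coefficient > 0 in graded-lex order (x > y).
x*y - 3*y^2 - y

First, degree: no degree-1 curve has this shape, so deg p = 2.
Then, from the axis intercepts and sections: one y-axis crossing is at y = 0; the visible x-axis segment lies entirely on the curve.
Finally, matching integer coefficients to the picture gives p.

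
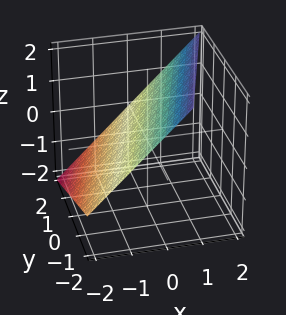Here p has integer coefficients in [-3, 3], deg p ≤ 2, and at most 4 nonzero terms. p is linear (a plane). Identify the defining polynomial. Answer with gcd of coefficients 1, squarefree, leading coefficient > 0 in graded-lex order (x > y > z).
3*x - y - 3*z + 2

(a) Degree: the surface is flat (a plane), so deg p = 1.
(b) From the visible intercepts: one y-axis crossing is at y = 2.
(c) Together with the visible shape, these determine p as stated.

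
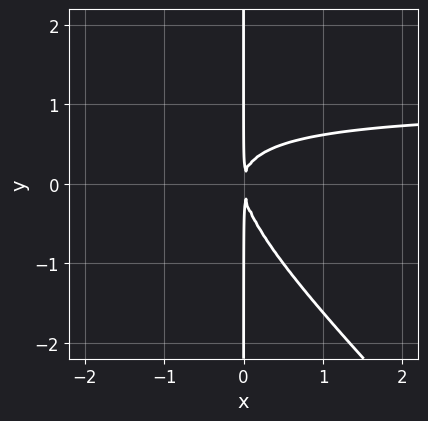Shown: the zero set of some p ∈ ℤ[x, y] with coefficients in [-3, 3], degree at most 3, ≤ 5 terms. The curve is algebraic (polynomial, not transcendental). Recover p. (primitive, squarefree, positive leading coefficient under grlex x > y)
deg p = 3.
From the axis intercepts and sections: every point of the y-axis in the box is on the curve.
Assembling these constraints gives the stated polynomial.

x^2*y + x*y^2 - x^2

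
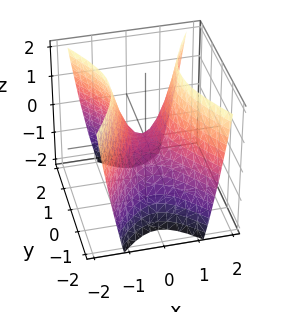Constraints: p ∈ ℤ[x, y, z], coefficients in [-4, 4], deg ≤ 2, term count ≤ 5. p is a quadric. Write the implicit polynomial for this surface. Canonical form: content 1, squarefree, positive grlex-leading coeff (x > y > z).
First, the degree is 2 — a saddle surface; a quadric.
Next, symmetries: mirror symmetry y ↦ −y ⇒ only even powers of y; mirror symmetry x ↦ −x ⇒ only even powers of x.
Then, reading off the gridlines: it meets the z-axis at z = 0 (among the integer gridlines); it crosses the x-axis at the gridline x = 0.
Finally, matching integer coefficients to the picture gives p.

2*x^2 - y^2 - z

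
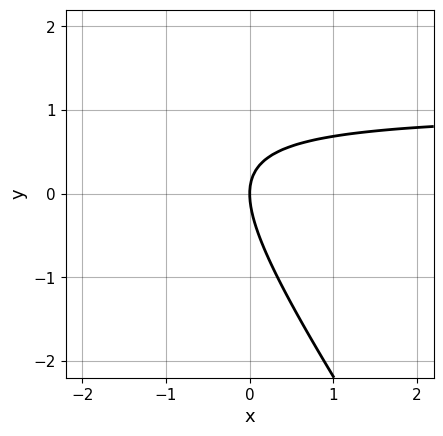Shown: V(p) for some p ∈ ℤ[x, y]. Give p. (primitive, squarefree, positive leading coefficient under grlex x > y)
3*x*y + 2*y^2 - 3*x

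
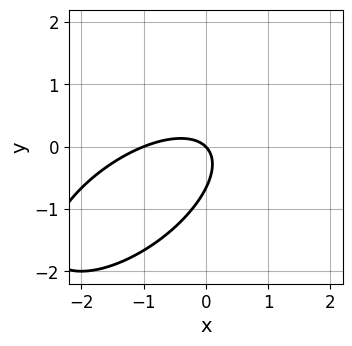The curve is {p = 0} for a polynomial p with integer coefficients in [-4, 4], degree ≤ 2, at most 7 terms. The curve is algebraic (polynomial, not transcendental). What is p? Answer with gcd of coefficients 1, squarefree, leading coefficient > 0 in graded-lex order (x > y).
(a) deg p = 2. A generic line meets the curve in up to 2 points.
(b) From the visible intercepts: it crosses the y-axis at the gridline y = 0; the x-axis gridline crossings are at x ∈ {-1, 0}.
(c) Assembling these constraints gives the stated polynomial.

2*x^2 - 3*x*y + 3*y^2 + 2*x + 2*y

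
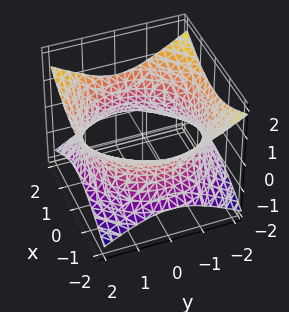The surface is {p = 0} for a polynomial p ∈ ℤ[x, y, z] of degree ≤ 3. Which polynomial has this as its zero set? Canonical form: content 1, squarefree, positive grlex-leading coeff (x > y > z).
Degree: one connected sheet with a waist; a quadric, so deg p = 2.
Symmetry: every cross-section ⟂ z is a circle, so x, y appear only via x² + y²; it's symmetric under z → −z, forcing even powers of z.
Reading off the gridlines: no z-intercept at any integer in the box; a circular section at z = 0 has radius between 1 and 2.
Putting this together gives p.

x^2 + y^2 - 2*z^2 - 3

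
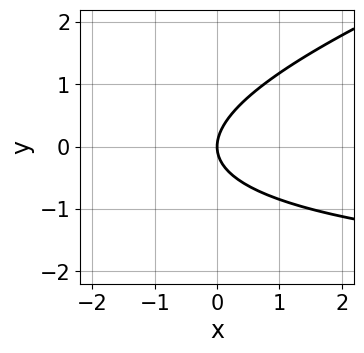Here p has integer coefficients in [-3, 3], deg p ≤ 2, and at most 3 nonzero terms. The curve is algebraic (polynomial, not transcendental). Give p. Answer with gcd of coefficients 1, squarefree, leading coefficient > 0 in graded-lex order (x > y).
x*y - 3*y^2 + 3*x

First, degree: no degree-1 curve has this shape, so deg p = 2.
Then, observable constraints: it meets the y-axis at y = 0 (among the integer gridlines); it meets the x-axis at x = 0 (among the integer gridlines).
Finally, together with the visible shape, these determine p as stated.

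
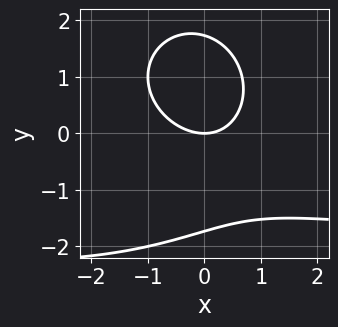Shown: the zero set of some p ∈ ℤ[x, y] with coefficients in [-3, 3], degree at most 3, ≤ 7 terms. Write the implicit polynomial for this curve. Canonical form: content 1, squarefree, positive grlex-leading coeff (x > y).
x^2*y + y^3 + 2*x^2 + x*y - 3*y

First, deg p = 3.
Then, observable constraints: it crosses the x-axis at the gridline x = 0; it crosses the y-axis at the gridline y = 0.
Finally, assembling these constraints gives the stated polynomial.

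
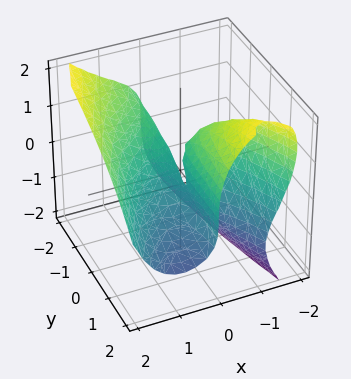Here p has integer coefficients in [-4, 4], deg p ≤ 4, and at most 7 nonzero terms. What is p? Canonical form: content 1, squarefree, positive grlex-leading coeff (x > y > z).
(a) Degree: a generic line meets the surface in up to 3 points, so deg p = 3.
(b) Against the integer gridlines: it meets the z-axis at z = 0 (among the integer gridlines); every point of the y-axis in the box is on the surface; it crosses the x-axis at the gridline x = 0.
(c) Fitting integer coefficients to these (and the overall shape) gives p.

2*x^3 - z^3 - x^2 - 3*x*y - 3*x*z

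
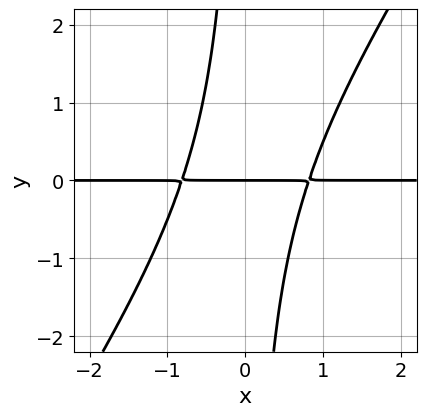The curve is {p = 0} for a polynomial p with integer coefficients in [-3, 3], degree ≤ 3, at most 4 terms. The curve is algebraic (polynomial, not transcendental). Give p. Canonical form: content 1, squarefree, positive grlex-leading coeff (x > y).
First, degree: no degree-2 curve has this shape, so deg p = 3.
Next, from the visible intercepts: one y-axis crossing is at y = 0; the visible x-axis segment lies entirely on the curve.
Finally, together with the visible shape, these determine p as stated.

3*x^2*y - 2*x*y^2 - 2*y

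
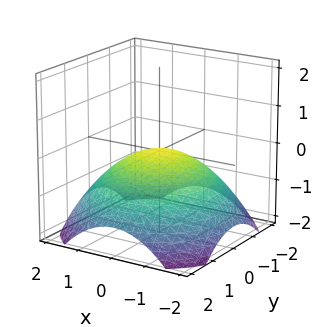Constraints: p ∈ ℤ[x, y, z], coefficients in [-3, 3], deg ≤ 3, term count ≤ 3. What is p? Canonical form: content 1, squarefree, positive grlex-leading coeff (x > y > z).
x^2 + y^2 + 3*z

1. deg p = 2. A single bowl opening along one axis; a quadric.
2. Symmetry: every cross-section ⟂ z is a circle, so x, y appear only via x² + y².
3. From the axis intercepts and sections: it meets the x-axis at x = 0 (among the integer gridlines); it meets the y-axis at y = 0 (among the integer gridlines).
4. The integer polynomial consistent with all of this is the stated p.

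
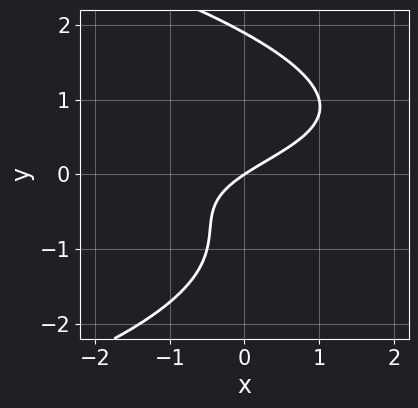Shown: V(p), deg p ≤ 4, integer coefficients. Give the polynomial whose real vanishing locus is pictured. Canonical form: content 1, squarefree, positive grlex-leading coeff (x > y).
First, deg p = 4.
Then, from the axis intercepts and sections: it meets the x-axis at x = 0 (among the integer gridlines); it crosses the y-axis at the gridline y = 0.
Finally, matching integer coefficients to the picture gives p.

y^4 + 2*x*y^2 - 2*y^2 + 2*x - 3*y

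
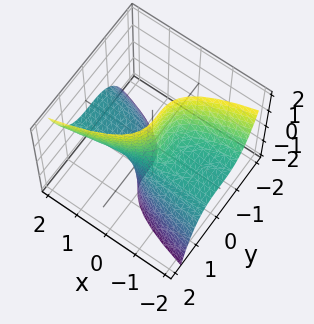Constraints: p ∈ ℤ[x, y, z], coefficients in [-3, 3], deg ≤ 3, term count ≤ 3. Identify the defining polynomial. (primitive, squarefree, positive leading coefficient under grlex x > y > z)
3*y^3 - 3*x*z - 1

(a) Degree: the shape is more complex than any degree-2 surface, so deg p = 3.
(b) Against the integer gridlines: the surface avoids every integer x-axis point in the box; it misses every integer gridline on the z-axis.
(c) Matching integer coefficients to the picture gives p.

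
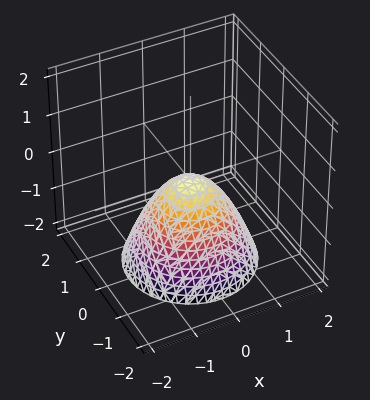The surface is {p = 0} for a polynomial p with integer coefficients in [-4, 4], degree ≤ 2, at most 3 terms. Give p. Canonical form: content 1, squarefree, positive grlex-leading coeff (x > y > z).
x^2 + y^2 + z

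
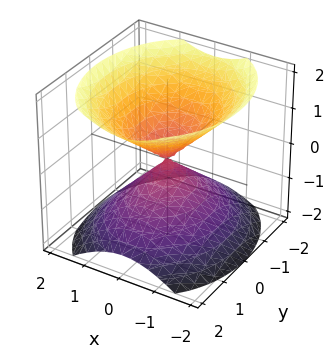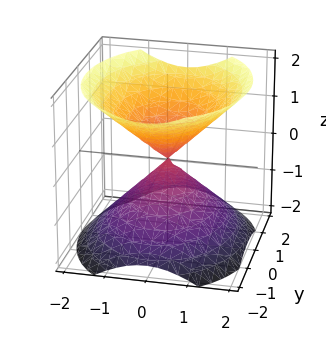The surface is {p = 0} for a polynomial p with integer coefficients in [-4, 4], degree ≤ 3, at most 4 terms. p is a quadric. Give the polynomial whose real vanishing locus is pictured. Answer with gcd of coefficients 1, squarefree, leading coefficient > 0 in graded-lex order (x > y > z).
First, the picture has 2 separate pieces. Treating them together as one polynomial.
Then, degree: a double cone through the origin; a quadric, so deg p = 2.
Then, symmetries: mirror symmetry x ↦ −x ⇒ only even powers of x; mirror symmetry z ↦ −z ⇒ only even powers of z; mirror symmetry y ↦ −y ⇒ only even powers of y.
Then, reading off the gridlines: it crosses the y-axis at the gridline y = 0; it crosses the x-axis at the gridline x = 0; it crosses the z-axis at the gridline z = 0.
Finally, together with the visible shape, these determine p as stated.

3*x^2 + 2*y^2 - 3*z^2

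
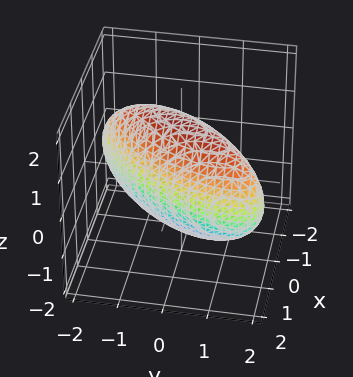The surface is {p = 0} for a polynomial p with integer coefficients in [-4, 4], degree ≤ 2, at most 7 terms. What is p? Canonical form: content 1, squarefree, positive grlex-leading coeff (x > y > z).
1. deg p = 2.
2. Checking where it meets the axes: among the integer gridlines, it crosses the x-axis at x ∈ {-1, 1}.
3. The integer polynomial consistent with all of this is the stated p.

2*x^2 - 2*x*y + y^2 + z^2 - 2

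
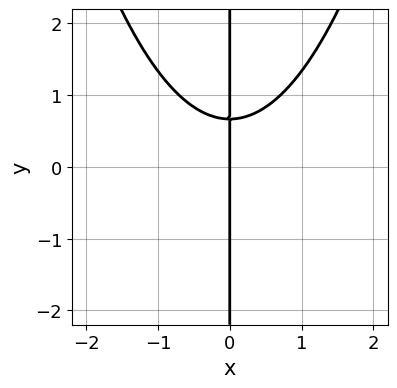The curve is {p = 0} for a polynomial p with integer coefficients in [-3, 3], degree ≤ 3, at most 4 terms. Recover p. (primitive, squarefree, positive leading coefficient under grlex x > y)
2*x^3 - 3*x*y + 2*x

First, the degree is 3 — a generic line meets the curve in up to 3 points.
Next, checking where it meets the axes: one x-axis crossing is at x = 0; every point of the y-axis in the box is on the curve.
Finally, together with the visible shape, these determine p as stated.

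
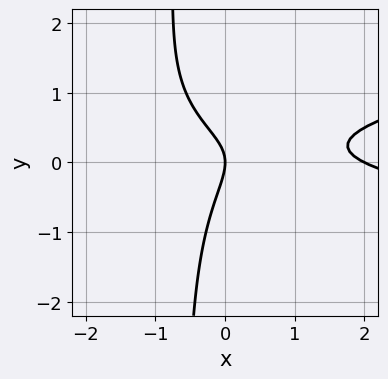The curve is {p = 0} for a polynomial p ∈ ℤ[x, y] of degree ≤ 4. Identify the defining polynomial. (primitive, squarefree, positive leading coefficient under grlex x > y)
First, deg p = 3.
Next, observable constraints: one y-axis crossing is at y = 0; among the integer gridlines, it crosses the x-axis at x ∈ {0, 2}.
Finally, solving for integer coefficients yields p as stated.

3*x*y^2 - x^2 - 2*x*y + 2*y^2 + 2*x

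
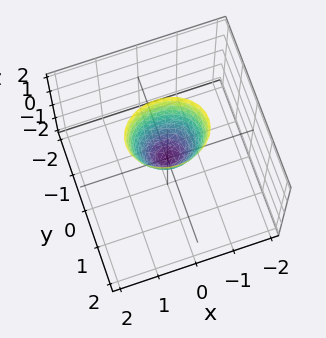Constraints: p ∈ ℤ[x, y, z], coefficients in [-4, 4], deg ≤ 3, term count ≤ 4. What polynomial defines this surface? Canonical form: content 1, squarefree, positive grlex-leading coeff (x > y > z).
1. Degree: a single bowl opening along one axis; a quadric, so deg p = 2.
2. Symmetries: mirror symmetry y ↦ −y ⇒ only even powers of y; it's symmetric under x → −x, forcing even powers of x.
3. Checking where it meets the axes: it crosses the y-axis at the gridline y = 0; it meets the x-axis at x = 0 (among the integer gridlines); it meets the z-axis at z = 0 (among the integer gridlines).
4. Putting this together gives p.

2*x^2 + 3*y^2 - z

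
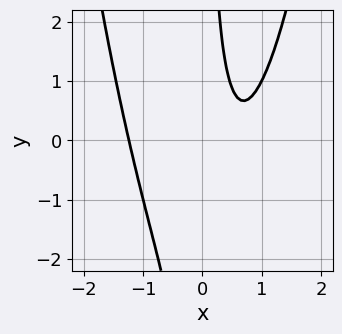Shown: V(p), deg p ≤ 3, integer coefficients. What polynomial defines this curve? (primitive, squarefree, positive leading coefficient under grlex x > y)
(a) deg p = 3.
(b) From the axis intercepts and sections: the curve avoids every integer y-axis point in the box.
(c) Together with the visible shape, these determine p as stated.

3*x^3 - 2*x*y - 3*x + 2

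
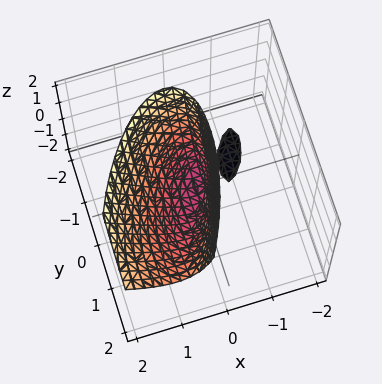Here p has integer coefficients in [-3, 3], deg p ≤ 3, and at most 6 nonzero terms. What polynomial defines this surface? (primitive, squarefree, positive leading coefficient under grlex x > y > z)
3*x^2 - 2*x*y - 2*x*z + y^2 - z

(a) There are 2 components. Treating them together as one polynomial.
(b) deg p = 2. No degree-1 surface has this shape.
(c) Against the integer gridlines: it meets the z-axis at z = 0 (among the integer gridlines); it crosses the y-axis at the gridline y = 0; it meets the x-axis at x = 0 (among the integer gridlines).
(d) Together with the visible shape, these determine p as stated.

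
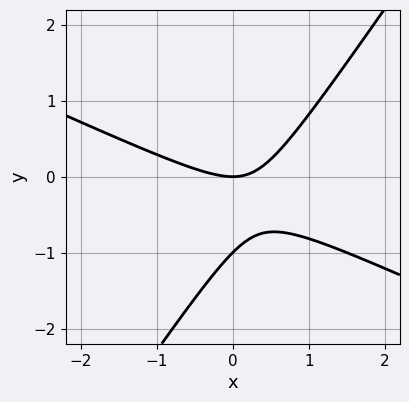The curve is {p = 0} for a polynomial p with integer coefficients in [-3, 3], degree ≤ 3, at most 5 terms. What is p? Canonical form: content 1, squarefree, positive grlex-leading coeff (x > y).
2*x^2 + 3*x*y - 3*y^2 - 3*y

(a) Degree: a generic line meets the curve in up to 2 points, so deg p = 2.
(b) From the visible intercepts: it crosses the x-axis at the gridline x = 0; the y-axis gridline crossings are at y ∈ {-1, 0}.
(c) These observations pin down the coefficients.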